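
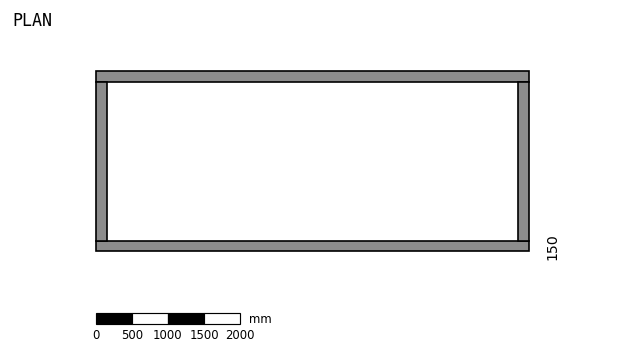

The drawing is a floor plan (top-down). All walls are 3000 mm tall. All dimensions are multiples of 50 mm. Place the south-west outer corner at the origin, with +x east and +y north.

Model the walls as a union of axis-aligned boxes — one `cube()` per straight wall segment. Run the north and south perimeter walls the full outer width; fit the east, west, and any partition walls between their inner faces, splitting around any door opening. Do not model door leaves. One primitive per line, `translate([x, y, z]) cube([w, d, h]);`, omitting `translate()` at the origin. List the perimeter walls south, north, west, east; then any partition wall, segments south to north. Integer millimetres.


cube([6000, 150, 3000]);
translate([0, 2350, 0]) cube([6000, 150, 3000]);
translate([0, 150, 0]) cube([150, 2200, 3000]);
translate([5850, 150, 0]) cube([150, 2200, 3000]);


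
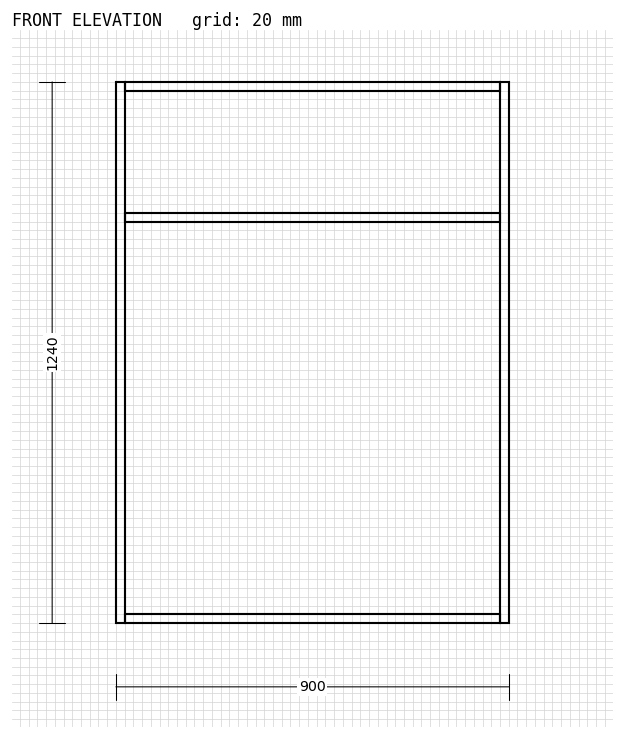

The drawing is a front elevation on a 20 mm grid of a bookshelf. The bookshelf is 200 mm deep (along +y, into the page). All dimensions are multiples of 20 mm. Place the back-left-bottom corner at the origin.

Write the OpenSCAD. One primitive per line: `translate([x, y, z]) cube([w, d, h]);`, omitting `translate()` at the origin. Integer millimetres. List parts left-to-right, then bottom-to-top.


cube([20, 200, 1240]);
translate([20, 0, 0]) cube([860, 200, 20]);
translate([20, 0, 920]) cube([860, 200, 20]);
translate([20, 0, 1220]) cube([860, 200, 20]);
translate([880, 0, 0]) cube([20, 200, 1240]);


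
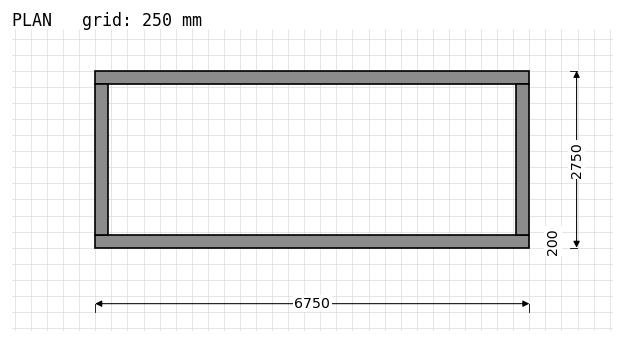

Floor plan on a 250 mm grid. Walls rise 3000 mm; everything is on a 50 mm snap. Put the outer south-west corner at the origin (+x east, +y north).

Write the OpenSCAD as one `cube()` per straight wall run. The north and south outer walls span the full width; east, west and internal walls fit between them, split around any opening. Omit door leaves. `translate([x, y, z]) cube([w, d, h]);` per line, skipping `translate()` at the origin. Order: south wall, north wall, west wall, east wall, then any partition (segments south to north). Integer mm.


cube([6750, 200, 3000]);
translate([0, 2550, 0]) cube([6750, 200, 3000]);
translate([0, 200, 0]) cube([200, 2350, 3000]);
translate([6550, 200, 0]) cube([200, 2350, 3000]);


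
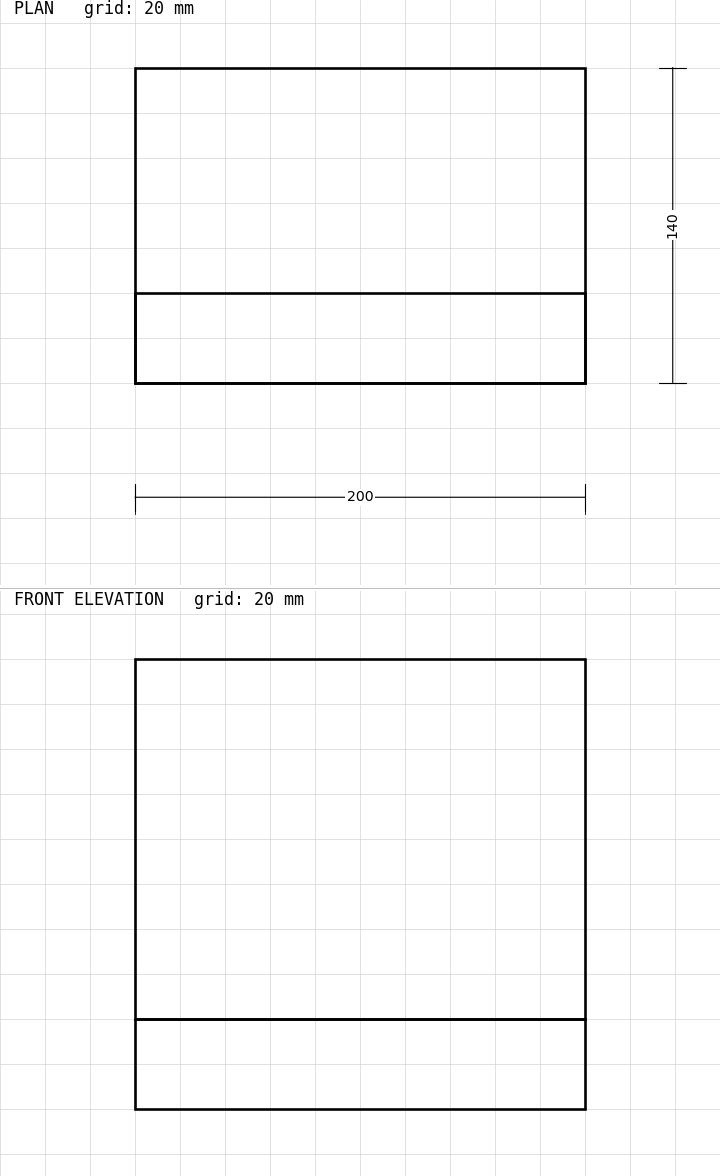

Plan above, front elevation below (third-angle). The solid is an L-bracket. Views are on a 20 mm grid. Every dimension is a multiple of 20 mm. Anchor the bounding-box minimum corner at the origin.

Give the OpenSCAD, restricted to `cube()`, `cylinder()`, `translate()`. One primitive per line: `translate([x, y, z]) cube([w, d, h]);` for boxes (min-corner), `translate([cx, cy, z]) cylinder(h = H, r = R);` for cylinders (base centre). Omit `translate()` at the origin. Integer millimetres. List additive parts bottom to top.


cube([200, 140, 40]);
translate([0, 0, 40]) cube([200, 40, 160]);


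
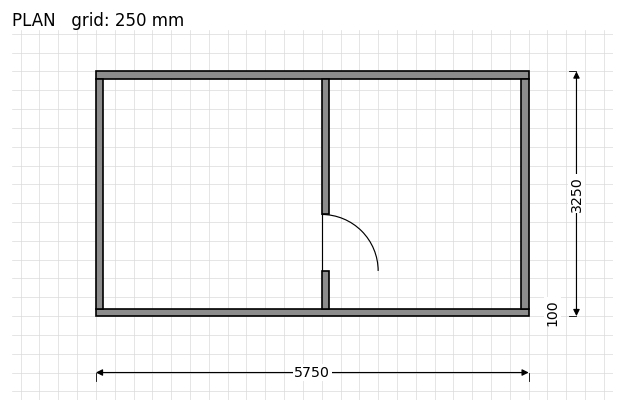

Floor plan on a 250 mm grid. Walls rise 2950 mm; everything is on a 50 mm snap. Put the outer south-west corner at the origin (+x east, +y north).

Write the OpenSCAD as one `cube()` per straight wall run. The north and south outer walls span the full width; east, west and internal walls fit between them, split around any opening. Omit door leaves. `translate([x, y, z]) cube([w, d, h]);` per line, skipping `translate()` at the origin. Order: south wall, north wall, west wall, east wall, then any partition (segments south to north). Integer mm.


cube([5750, 100, 2950]);
translate([0, 3150, 0]) cube([5750, 100, 2950]);
translate([0, 100, 0]) cube([100, 3050, 2950]);
translate([5650, 100, 0]) cube([100, 3050, 2950]);
translate([3000, 100, 0]) cube([100, 500, 2950]);
translate([3000, 1350, 0]) cube([100, 1800, 2950]);


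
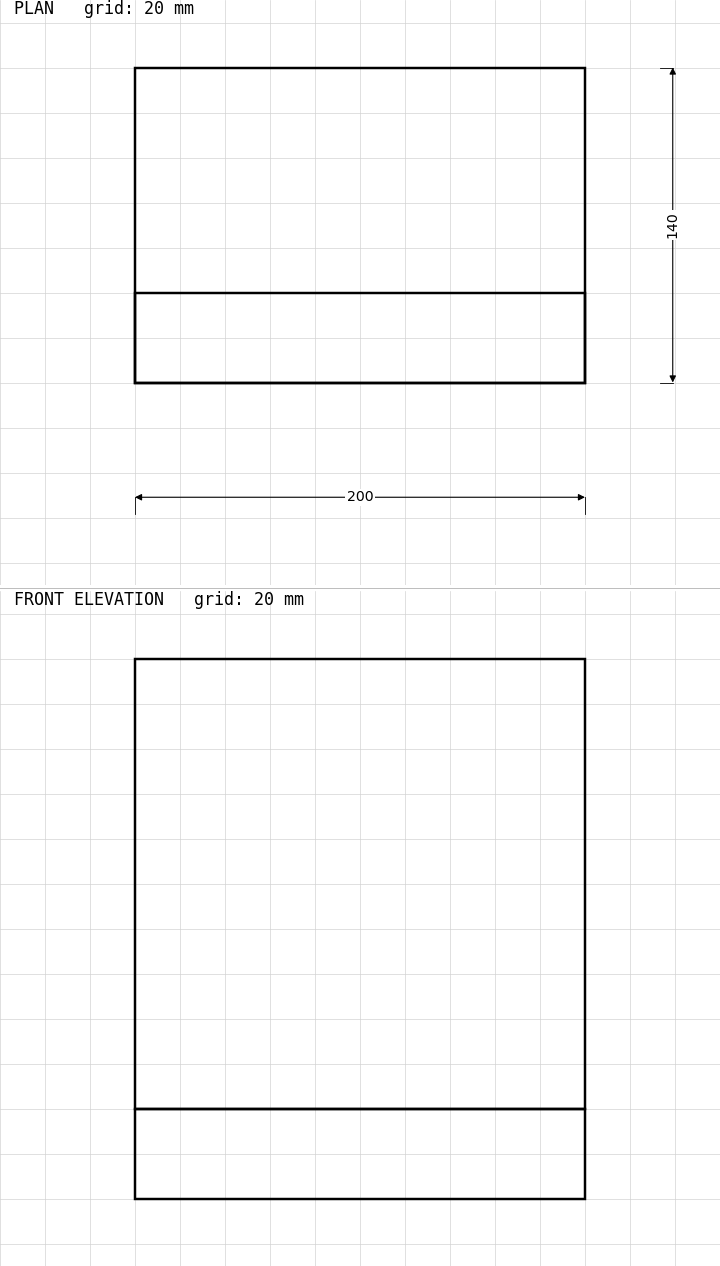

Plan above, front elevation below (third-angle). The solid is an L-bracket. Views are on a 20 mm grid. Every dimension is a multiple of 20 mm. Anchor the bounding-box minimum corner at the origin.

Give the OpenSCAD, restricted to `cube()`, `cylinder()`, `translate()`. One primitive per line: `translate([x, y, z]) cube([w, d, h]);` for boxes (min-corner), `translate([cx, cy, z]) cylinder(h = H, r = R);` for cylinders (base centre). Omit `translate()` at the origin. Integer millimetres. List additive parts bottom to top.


cube([200, 140, 40]);
translate([0, 0, 40]) cube([200, 40, 200]);


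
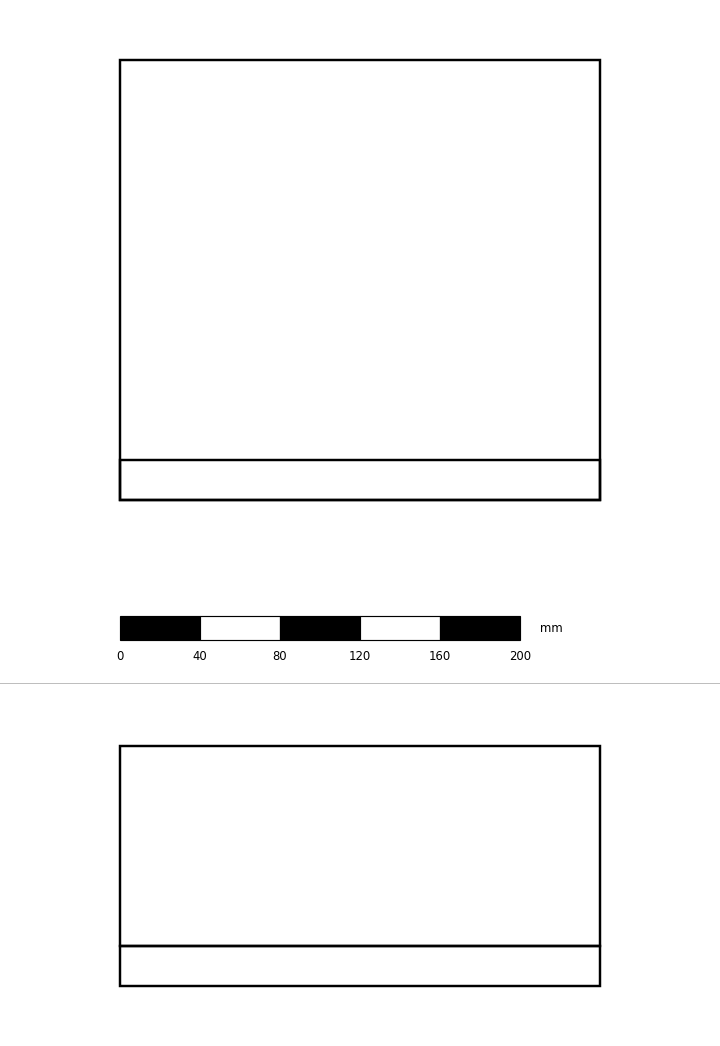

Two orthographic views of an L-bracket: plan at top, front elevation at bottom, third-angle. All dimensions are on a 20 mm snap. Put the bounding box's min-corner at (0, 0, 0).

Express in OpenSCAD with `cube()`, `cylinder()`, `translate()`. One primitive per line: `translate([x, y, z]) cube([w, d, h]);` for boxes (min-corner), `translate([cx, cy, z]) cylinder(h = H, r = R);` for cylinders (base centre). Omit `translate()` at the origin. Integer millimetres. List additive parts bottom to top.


cube([240, 220, 20]);
translate([0, 0, 20]) cube([240, 20, 100]);


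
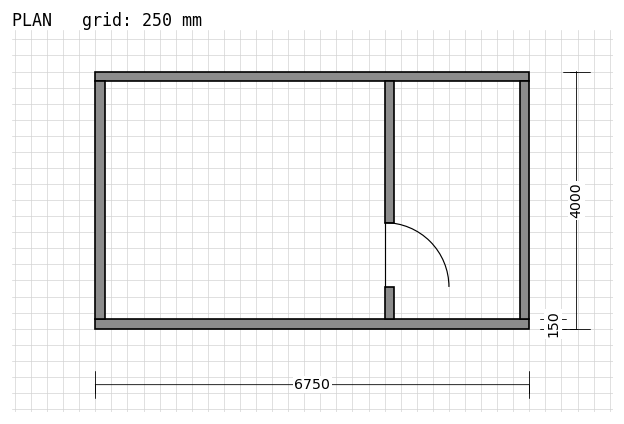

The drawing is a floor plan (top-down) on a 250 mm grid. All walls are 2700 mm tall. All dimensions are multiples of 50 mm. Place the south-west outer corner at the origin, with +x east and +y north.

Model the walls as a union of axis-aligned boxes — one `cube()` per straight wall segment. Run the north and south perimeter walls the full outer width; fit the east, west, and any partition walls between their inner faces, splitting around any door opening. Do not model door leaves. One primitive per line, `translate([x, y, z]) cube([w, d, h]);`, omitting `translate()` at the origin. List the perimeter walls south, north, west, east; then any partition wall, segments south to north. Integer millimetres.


cube([6750, 150, 2700]);
translate([0, 3850, 0]) cube([6750, 150, 2700]);
translate([0, 150, 0]) cube([150, 3700, 2700]);
translate([6600, 150, 0]) cube([150, 3700, 2700]);
translate([4500, 150, 0]) cube([150, 500, 2700]);
translate([4500, 1650, 0]) cube([150, 2200, 2700]);


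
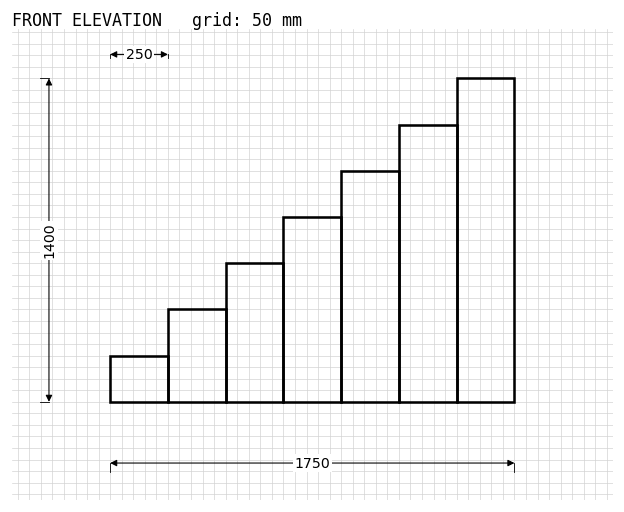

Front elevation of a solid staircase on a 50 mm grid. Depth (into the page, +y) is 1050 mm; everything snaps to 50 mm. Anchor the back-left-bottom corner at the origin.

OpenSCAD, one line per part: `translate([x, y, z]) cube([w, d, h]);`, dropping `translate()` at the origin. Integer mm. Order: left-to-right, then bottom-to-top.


cube([250, 1050, 200]);
translate([250, 0, 0]) cube([250, 1050, 400]);
translate([500, 0, 0]) cube([250, 1050, 600]);
translate([750, 0, 0]) cube([250, 1050, 800]);
translate([1000, 0, 0]) cube([250, 1050, 1000]);
translate([1250, 0, 0]) cube([250, 1050, 1200]);
translate([1500, 0, 0]) cube([250, 1050, 1400]);


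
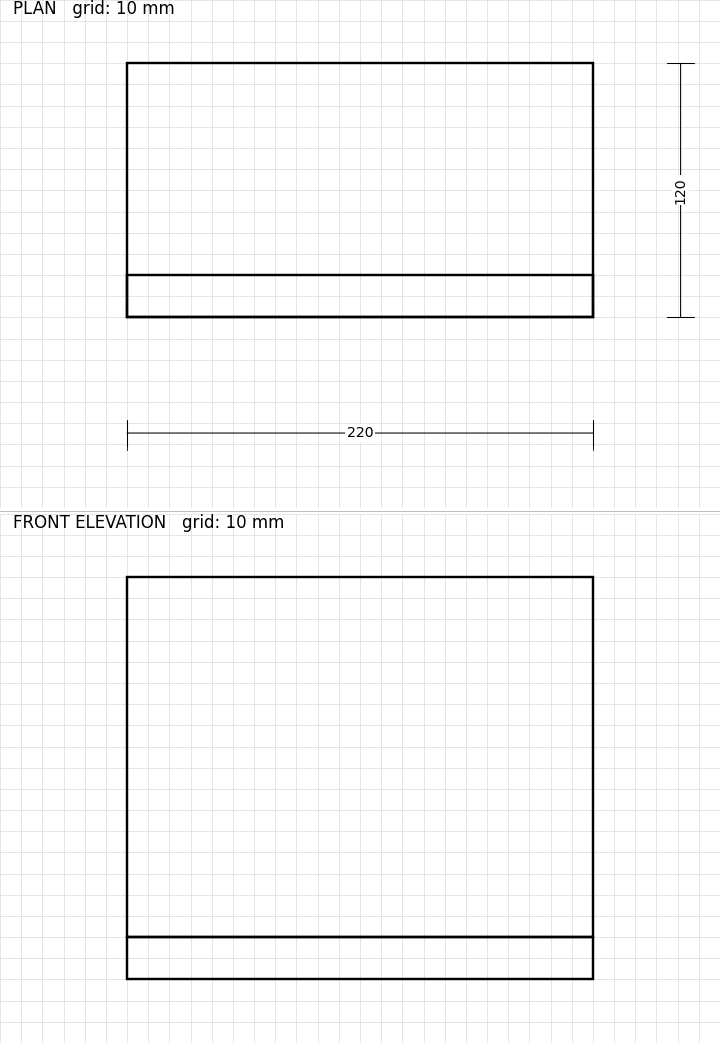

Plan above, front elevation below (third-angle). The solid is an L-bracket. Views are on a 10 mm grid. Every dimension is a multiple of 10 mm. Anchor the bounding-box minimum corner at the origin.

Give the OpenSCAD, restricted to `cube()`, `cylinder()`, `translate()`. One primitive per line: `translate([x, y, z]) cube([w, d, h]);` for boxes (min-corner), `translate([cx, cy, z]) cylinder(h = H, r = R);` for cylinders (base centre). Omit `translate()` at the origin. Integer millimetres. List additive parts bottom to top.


cube([220, 120, 20]);
translate([0, 0, 20]) cube([220, 20, 170]);


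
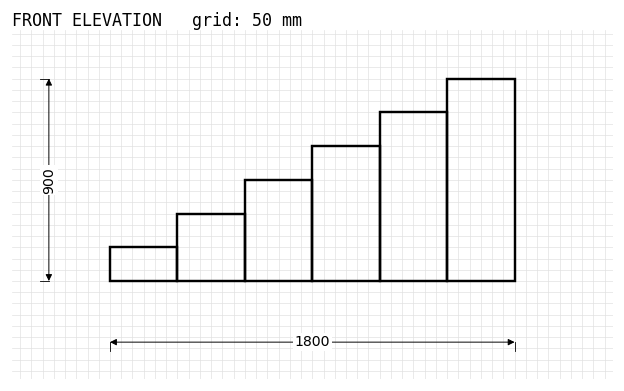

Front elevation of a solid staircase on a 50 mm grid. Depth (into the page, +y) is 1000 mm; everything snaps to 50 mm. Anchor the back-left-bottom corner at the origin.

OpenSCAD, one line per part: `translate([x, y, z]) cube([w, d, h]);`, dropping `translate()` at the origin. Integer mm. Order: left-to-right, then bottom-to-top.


cube([300, 1000, 150]);
translate([300, 0, 0]) cube([300, 1000, 300]);
translate([600, 0, 0]) cube([300, 1000, 450]);
translate([900, 0, 0]) cube([300, 1000, 600]);
translate([1200, 0, 0]) cube([300, 1000, 750]);
translate([1500, 0, 0]) cube([300, 1000, 900]);


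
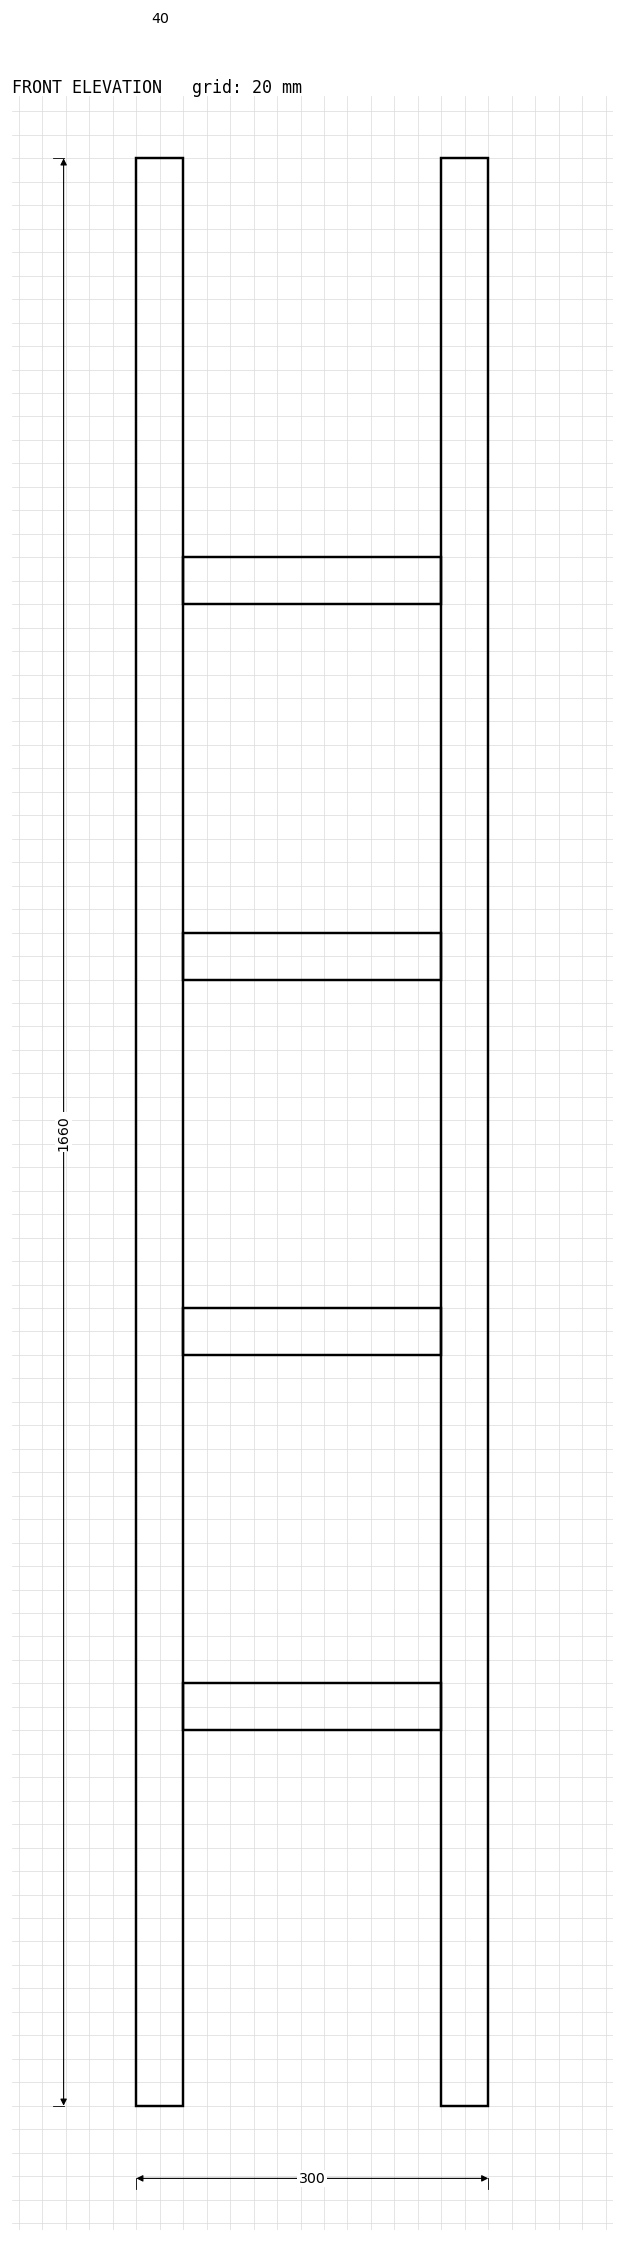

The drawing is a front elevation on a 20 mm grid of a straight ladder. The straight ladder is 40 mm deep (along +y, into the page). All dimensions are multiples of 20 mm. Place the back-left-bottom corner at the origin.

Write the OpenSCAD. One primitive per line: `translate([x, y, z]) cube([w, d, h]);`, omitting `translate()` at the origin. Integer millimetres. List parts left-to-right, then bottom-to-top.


cube([40, 40, 1660]);
translate([40, 0, 320]) cube([220, 40, 40]);
translate([40, 0, 640]) cube([220, 40, 40]);
translate([40, 0, 960]) cube([220, 40, 40]);
translate([40, 0, 1280]) cube([220, 40, 40]);
translate([260, 0, 0]) cube([40, 40, 1660]);


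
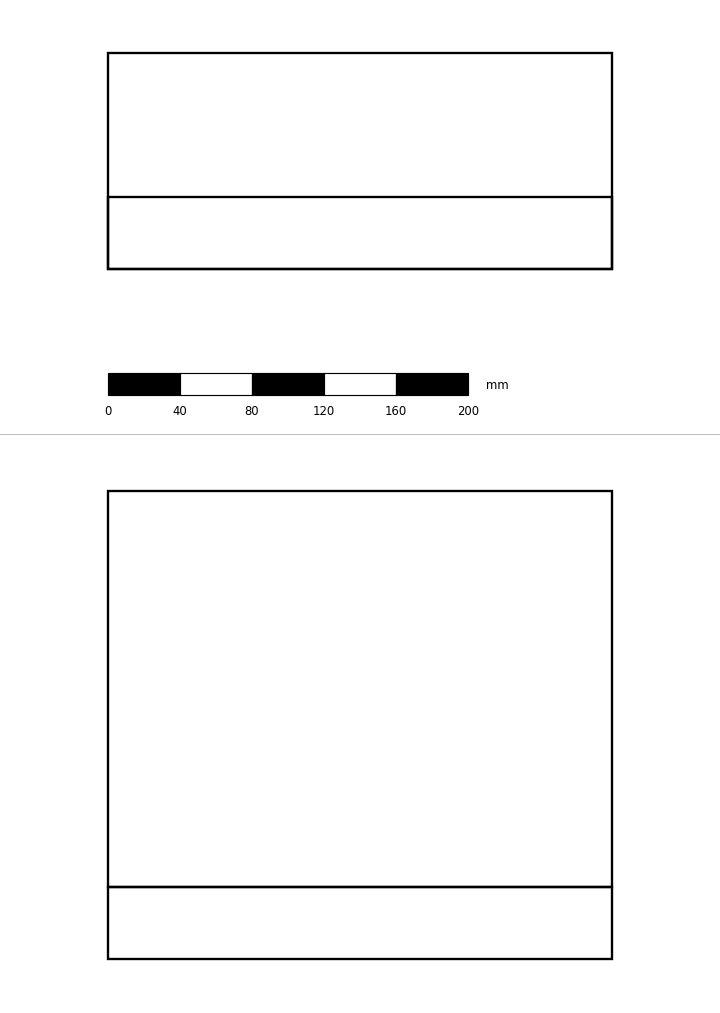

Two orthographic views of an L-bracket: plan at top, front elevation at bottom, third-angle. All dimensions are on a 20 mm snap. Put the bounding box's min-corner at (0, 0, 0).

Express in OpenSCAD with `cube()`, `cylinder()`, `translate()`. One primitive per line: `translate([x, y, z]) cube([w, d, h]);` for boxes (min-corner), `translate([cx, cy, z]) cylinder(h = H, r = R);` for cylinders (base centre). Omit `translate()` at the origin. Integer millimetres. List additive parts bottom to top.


cube([280, 120, 40]);
translate([0, 0, 40]) cube([280, 40, 220]);


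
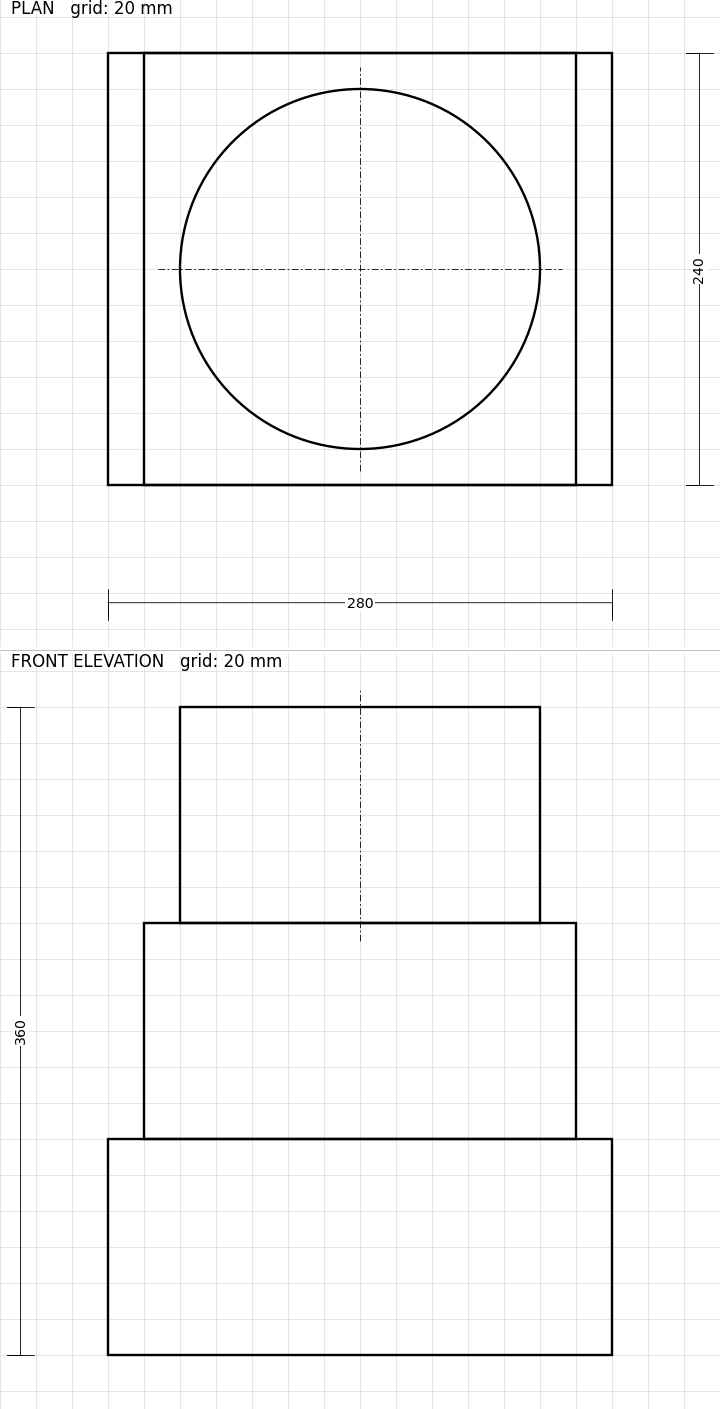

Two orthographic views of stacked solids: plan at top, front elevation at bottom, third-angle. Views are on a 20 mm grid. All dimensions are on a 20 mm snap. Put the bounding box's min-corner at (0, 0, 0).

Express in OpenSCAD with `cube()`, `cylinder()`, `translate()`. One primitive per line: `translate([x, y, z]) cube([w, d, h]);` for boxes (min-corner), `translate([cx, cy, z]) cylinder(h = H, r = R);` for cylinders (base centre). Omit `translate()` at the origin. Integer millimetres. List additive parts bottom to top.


cube([280, 240, 120]);
translate([20, 0, 120]) cube([240, 240, 120]);
translate([140, 120, 240]) cylinder(h = 120, r = 100);


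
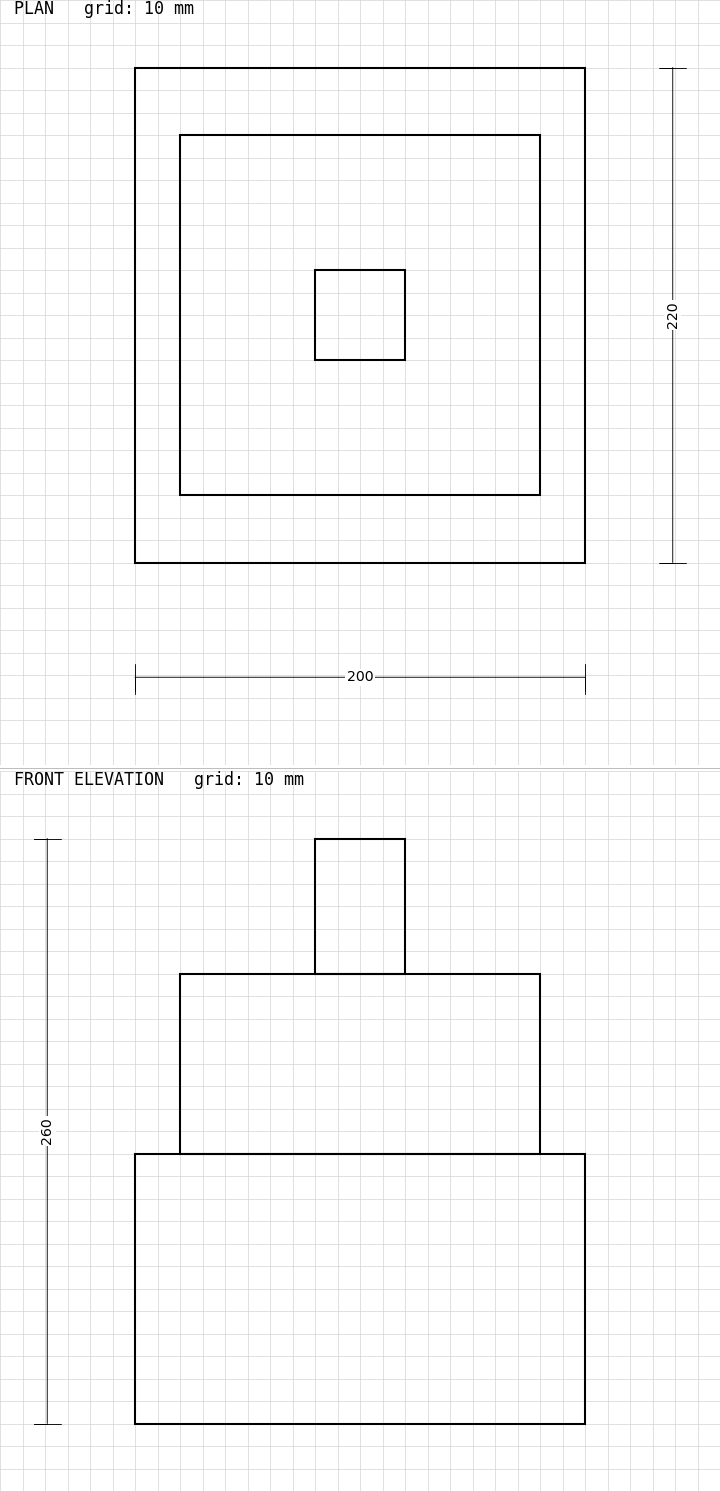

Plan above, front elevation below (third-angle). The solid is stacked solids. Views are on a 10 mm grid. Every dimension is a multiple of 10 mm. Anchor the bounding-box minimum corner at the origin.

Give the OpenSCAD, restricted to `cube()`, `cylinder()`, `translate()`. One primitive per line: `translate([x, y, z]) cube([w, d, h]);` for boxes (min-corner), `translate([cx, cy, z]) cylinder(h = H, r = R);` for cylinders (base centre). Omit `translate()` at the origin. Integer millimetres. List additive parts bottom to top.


cube([200, 220, 120]);
translate([20, 30, 120]) cube([160, 160, 80]);
translate([80, 90, 200]) cube([40, 40, 60]);


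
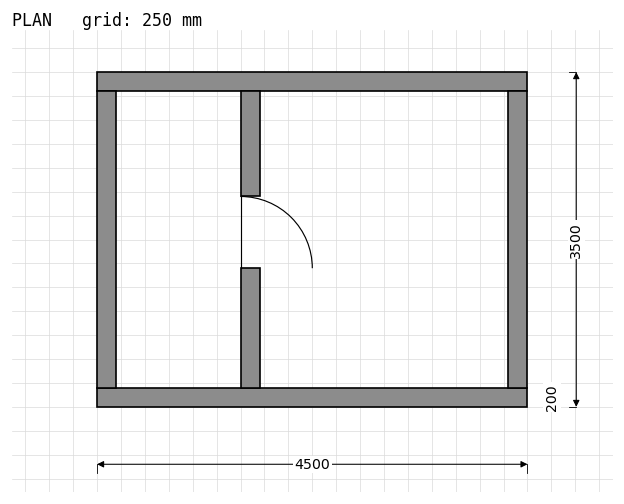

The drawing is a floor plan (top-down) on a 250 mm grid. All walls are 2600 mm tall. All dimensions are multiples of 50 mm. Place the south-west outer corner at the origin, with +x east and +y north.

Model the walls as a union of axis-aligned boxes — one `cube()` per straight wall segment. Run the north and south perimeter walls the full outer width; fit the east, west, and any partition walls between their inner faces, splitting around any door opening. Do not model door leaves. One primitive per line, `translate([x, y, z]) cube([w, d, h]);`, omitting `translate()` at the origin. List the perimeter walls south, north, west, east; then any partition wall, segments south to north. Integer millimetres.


cube([4500, 200, 2600]);
translate([0, 3300, 0]) cube([4500, 200, 2600]);
translate([0, 200, 0]) cube([200, 3100, 2600]);
translate([4300, 200, 0]) cube([200, 3100, 2600]);
translate([1500, 200, 0]) cube([200, 1250, 2600]);
translate([1500, 2200, 0]) cube([200, 1100, 2600]);


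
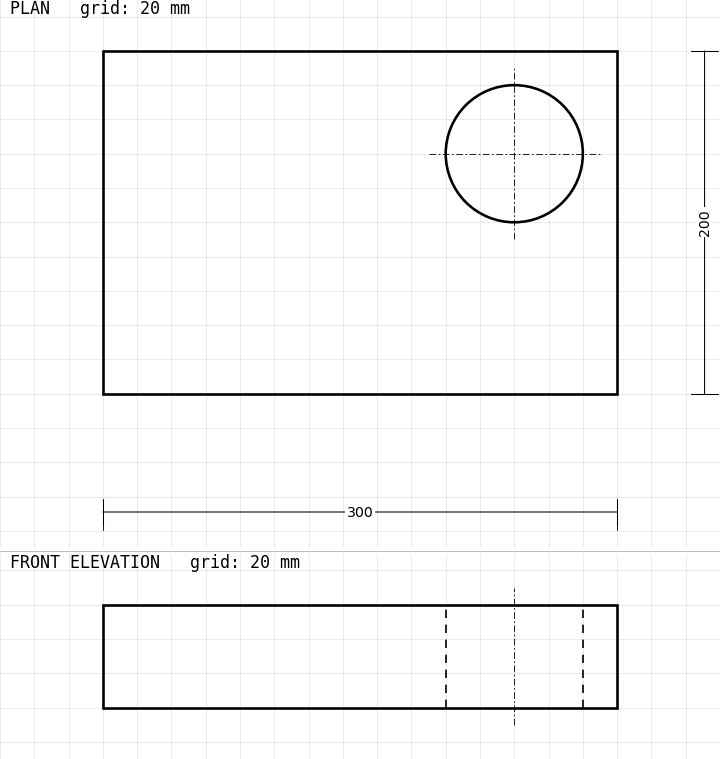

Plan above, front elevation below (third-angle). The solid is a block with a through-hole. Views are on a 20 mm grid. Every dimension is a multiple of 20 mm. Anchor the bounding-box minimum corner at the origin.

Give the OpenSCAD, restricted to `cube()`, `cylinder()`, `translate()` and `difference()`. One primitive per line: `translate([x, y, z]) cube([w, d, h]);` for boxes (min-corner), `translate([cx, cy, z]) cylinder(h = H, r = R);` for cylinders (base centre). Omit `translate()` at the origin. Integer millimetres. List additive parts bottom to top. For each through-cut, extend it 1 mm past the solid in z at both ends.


difference() {
  cube([300, 200, 60]);
  translate([240, 140, -1]) cylinder(h = 62, r = 40);
}


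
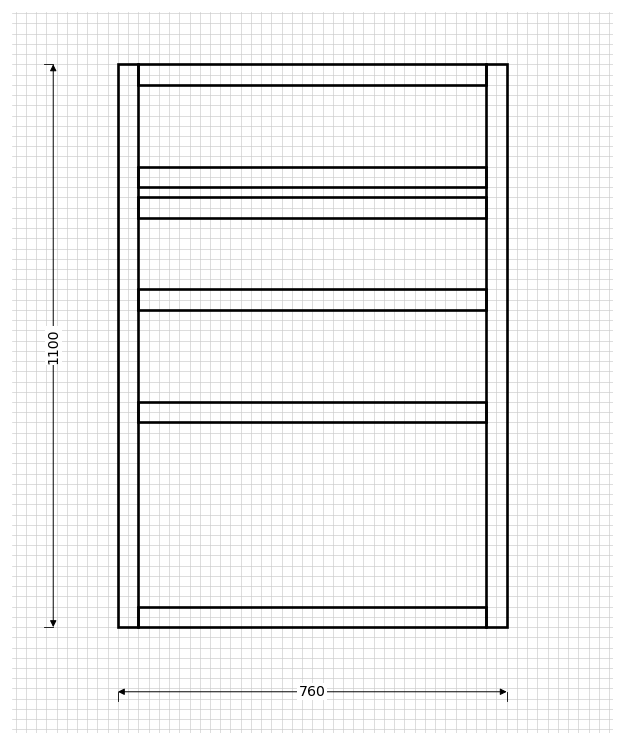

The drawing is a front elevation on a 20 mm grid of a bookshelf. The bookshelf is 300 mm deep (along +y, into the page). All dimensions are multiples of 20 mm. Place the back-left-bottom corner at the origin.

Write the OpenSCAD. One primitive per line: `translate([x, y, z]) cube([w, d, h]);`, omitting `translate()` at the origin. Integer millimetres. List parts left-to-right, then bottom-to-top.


cube([40, 300, 1100]);
translate([40, 0, 0]) cube([680, 300, 40]);
translate([40, 0, 400]) cube([680, 300, 40]);
translate([40, 0, 620]) cube([680, 300, 40]);
translate([40, 0, 800]) cube([680, 300, 40]);
translate([40, 0, 860]) cube([680, 300, 40]);
translate([40, 0, 1060]) cube([680, 300, 40]);
translate([720, 0, 0]) cube([40, 300, 1100]);


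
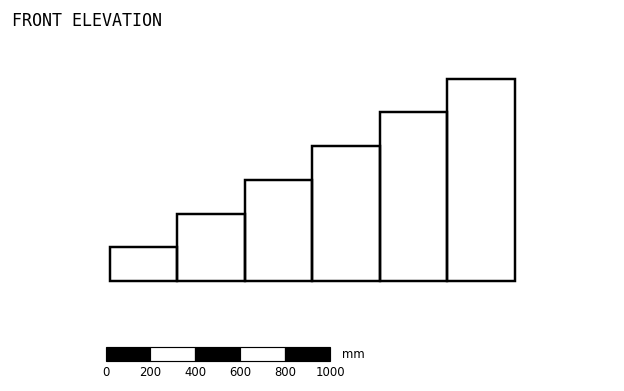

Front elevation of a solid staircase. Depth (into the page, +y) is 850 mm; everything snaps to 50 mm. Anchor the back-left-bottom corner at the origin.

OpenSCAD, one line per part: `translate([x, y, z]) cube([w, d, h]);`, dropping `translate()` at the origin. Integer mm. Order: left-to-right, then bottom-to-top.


cube([300, 850, 150]);
translate([300, 0, 0]) cube([300, 850, 300]);
translate([600, 0, 0]) cube([300, 850, 450]);
translate([900, 0, 0]) cube([300, 850, 600]);
translate([1200, 0, 0]) cube([300, 850, 750]);
translate([1500, 0, 0]) cube([300, 850, 900]);


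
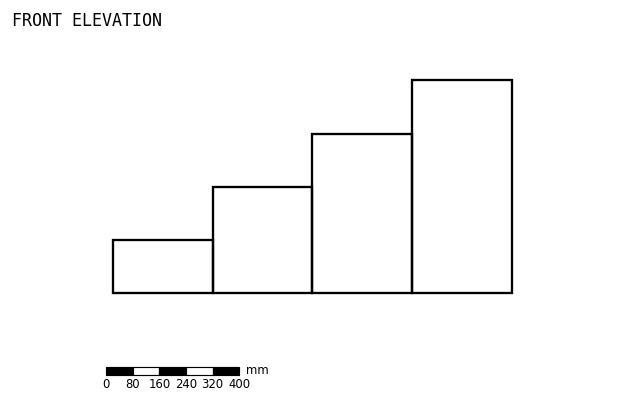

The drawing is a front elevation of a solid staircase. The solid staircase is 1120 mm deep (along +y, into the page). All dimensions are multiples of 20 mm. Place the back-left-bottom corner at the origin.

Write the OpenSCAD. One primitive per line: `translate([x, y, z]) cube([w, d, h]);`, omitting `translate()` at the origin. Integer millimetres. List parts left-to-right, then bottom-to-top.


cube([300, 1120, 160]);
translate([300, 0, 0]) cube([300, 1120, 320]);
translate([600, 0, 0]) cube([300, 1120, 480]);
translate([900, 0, 0]) cube([300, 1120, 640]);


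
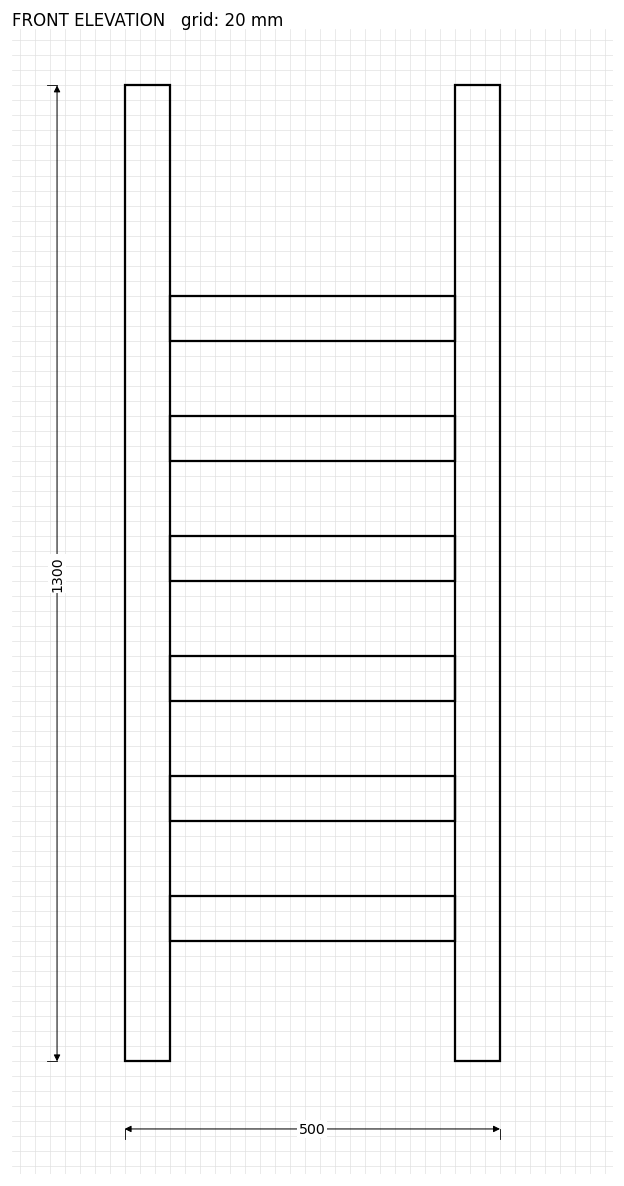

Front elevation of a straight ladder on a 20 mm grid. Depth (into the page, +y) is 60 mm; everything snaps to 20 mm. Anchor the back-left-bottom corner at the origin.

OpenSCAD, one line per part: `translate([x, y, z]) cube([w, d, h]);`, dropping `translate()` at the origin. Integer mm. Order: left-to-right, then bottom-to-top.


cube([60, 60, 1300]);
translate([60, 0, 160]) cube([380, 60, 60]);
translate([60, 0, 320]) cube([380, 60, 60]);
translate([60, 0, 480]) cube([380, 60, 60]);
translate([60, 0, 640]) cube([380, 60, 60]);
translate([60, 0, 800]) cube([380, 60, 60]);
translate([60, 0, 960]) cube([380, 60, 60]);
translate([440, 0, 0]) cube([60, 60, 1300]);


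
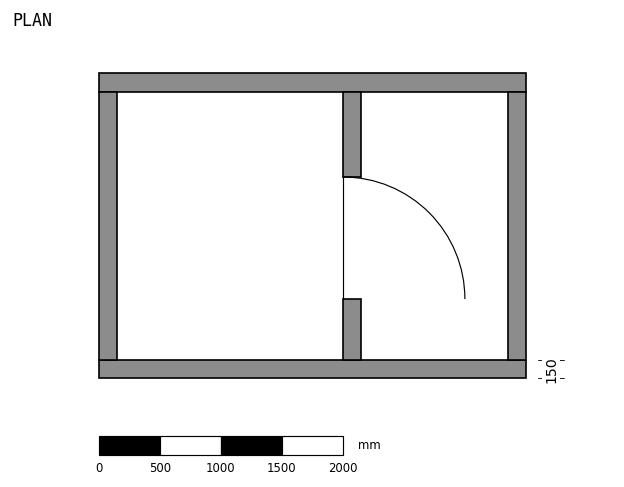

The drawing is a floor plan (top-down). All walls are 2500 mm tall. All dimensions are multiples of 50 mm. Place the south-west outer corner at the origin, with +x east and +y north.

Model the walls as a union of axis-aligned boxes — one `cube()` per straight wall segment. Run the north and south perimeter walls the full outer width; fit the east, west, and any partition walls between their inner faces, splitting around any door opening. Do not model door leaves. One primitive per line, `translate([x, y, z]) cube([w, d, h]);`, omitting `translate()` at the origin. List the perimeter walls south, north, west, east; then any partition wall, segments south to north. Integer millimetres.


cube([3500, 150, 2500]);
translate([0, 2350, 0]) cube([3500, 150, 2500]);
translate([0, 150, 0]) cube([150, 2200, 2500]);
translate([3350, 150, 0]) cube([150, 2200, 2500]);
translate([2000, 150, 0]) cube([150, 500, 2500]);
translate([2000, 1650, 0]) cube([150, 700, 2500]);


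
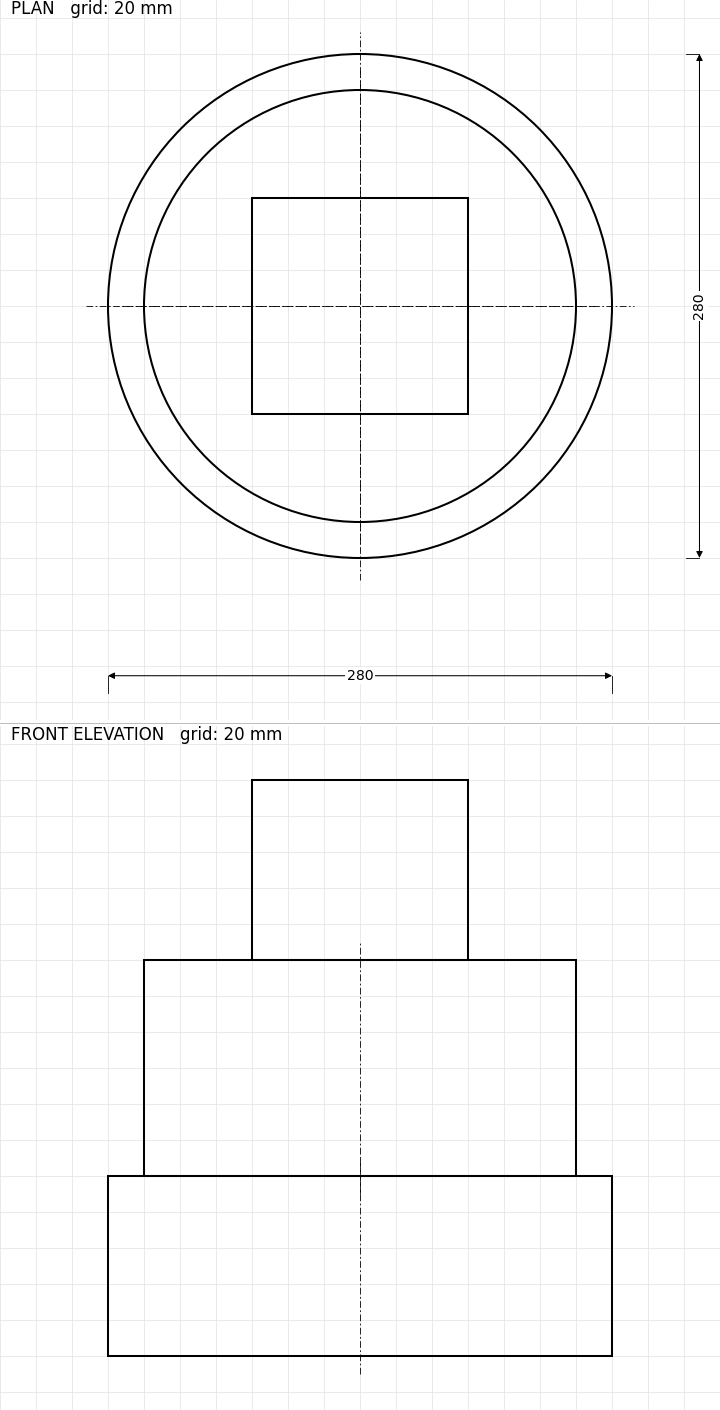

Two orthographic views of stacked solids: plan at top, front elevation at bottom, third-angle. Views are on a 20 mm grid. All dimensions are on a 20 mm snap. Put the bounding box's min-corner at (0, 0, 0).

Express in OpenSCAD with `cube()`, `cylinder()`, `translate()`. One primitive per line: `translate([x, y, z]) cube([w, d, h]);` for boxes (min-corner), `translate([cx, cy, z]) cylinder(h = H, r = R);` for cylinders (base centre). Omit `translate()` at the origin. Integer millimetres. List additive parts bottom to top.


translate([140, 140, 0]) cylinder(h = 100, r = 140);
translate([140, 140, 100]) cylinder(h = 120, r = 120);
translate([80, 80, 220]) cube([120, 120, 100]);


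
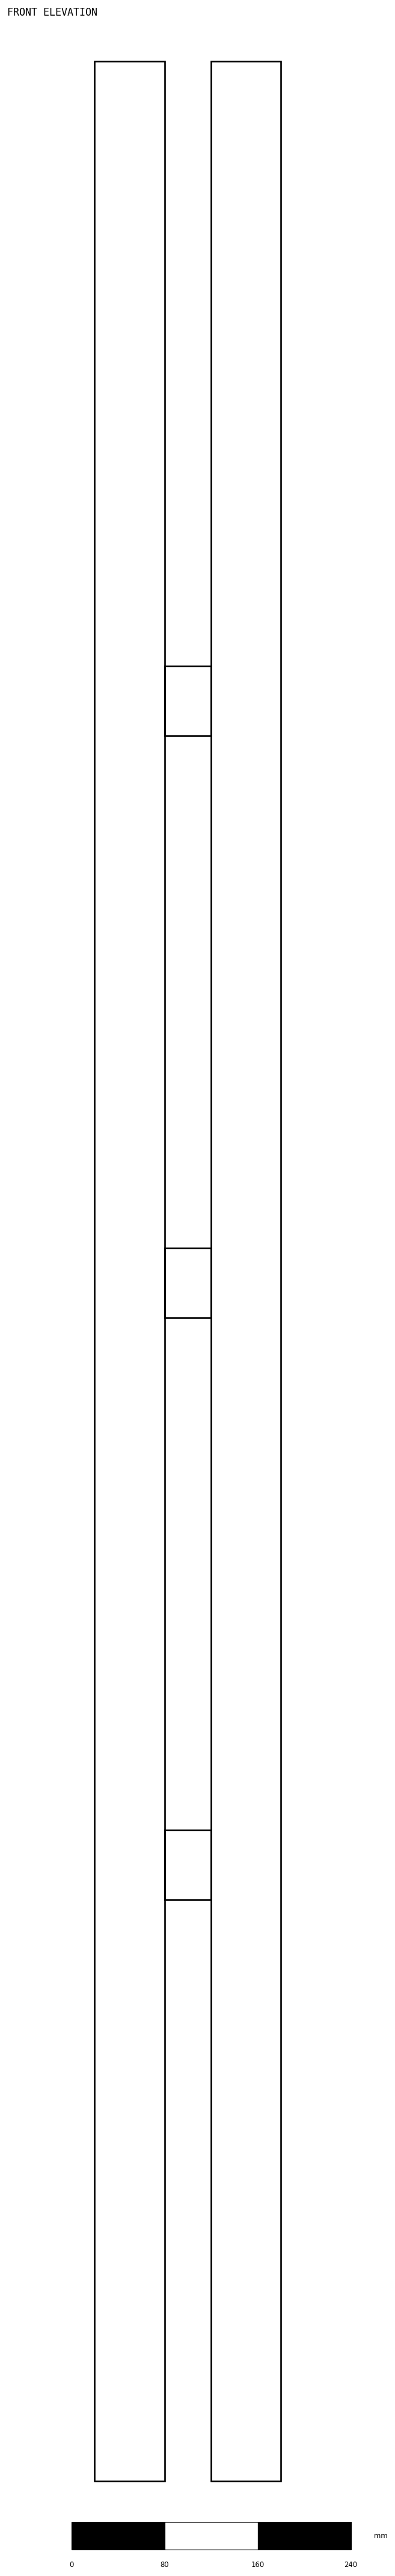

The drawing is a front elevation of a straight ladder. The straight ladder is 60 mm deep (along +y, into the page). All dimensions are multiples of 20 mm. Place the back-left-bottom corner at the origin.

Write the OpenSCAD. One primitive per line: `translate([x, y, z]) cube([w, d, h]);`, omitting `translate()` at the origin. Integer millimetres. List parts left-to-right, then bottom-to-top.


cube([60, 60, 2080]);
translate([60, 0, 500]) cube([40, 60, 60]);
translate([60, 0, 1000]) cube([40, 60, 60]);
translate([60, 0, 1500]) cube([40, 60, 60]);
translate([100, 0, 0]) cube([60, 60, 2080]);


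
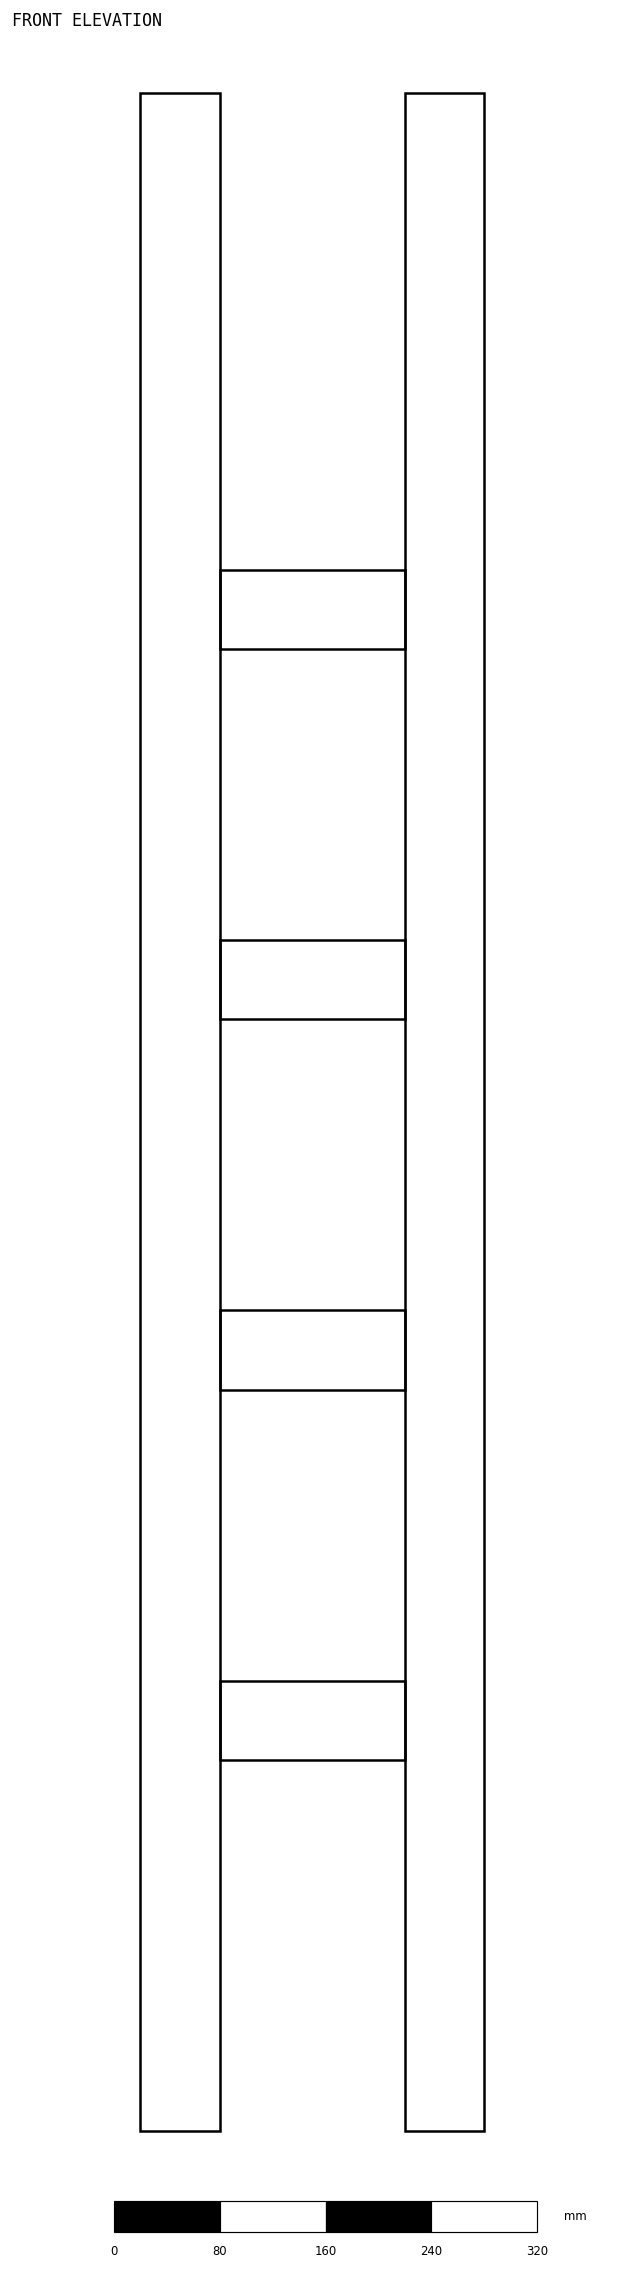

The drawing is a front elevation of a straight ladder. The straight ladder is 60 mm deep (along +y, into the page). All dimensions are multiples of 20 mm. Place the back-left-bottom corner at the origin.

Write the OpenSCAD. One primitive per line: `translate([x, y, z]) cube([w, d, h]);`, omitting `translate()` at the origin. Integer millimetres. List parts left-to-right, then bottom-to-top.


cube([60, 60, 1540]);
translate([60, 0, 280]) cube([140, 60, 60]);
translate([60, 0, 560]) cube([140, 60, 60]);
translate([60, 0, 840]) cube([140, 60, 60]);
translate([60, 0, 1120]) cube([140, 60, 60]);
translate([200, 0, 0]) cube([60, 60, 1540]);


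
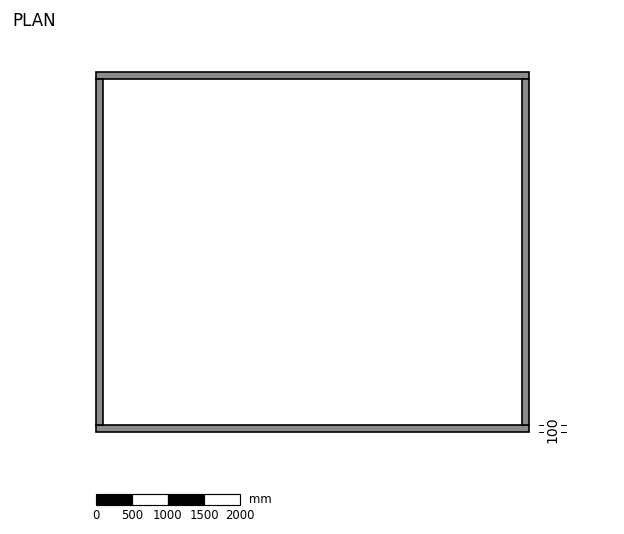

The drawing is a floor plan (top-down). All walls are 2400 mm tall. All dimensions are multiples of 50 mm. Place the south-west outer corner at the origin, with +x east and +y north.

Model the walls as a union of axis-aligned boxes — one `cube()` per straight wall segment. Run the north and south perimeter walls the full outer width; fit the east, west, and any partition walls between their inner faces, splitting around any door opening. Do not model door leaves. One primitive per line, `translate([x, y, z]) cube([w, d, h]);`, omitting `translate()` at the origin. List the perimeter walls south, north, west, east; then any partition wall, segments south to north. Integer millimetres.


cube([6000, 100, 2400]);
translate([0, 4900, 0]) cube([6000, 100, 2400]);
translate([0, 100, 0]) cube([100, 4800, 2400]);
translate([5900, 100, 0]) cube([100, 4800, 2400]);


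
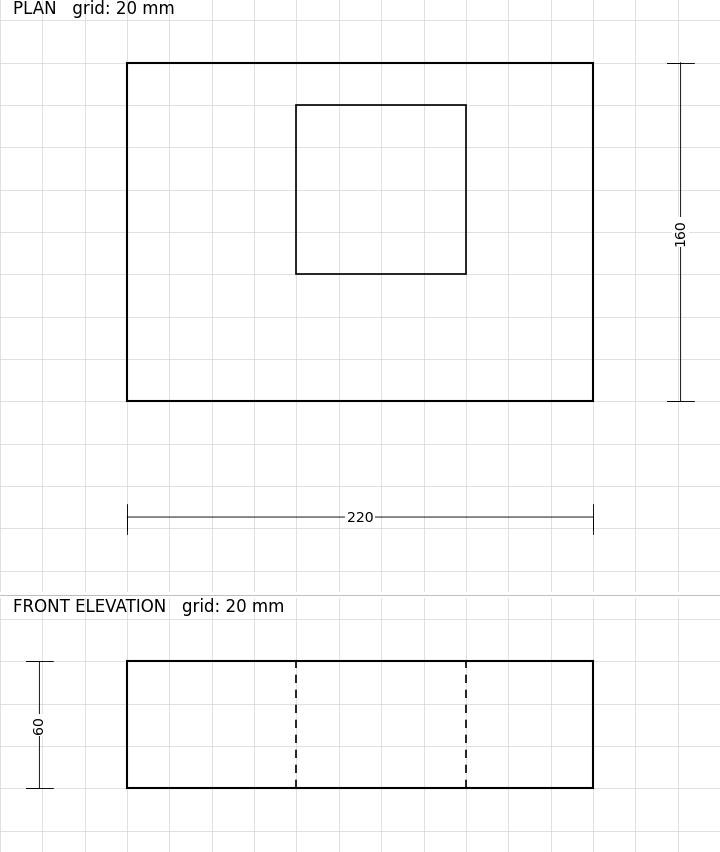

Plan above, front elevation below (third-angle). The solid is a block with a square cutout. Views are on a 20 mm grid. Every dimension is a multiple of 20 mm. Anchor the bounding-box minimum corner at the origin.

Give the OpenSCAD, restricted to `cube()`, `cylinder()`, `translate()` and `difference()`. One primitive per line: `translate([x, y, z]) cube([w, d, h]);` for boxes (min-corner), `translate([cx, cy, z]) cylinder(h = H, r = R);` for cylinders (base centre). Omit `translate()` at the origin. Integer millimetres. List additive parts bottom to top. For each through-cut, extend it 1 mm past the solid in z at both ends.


difference() {
  cube([220, 160, 60]);
  translate([80, 60, -1]) cube([80, 80, 62]);
}


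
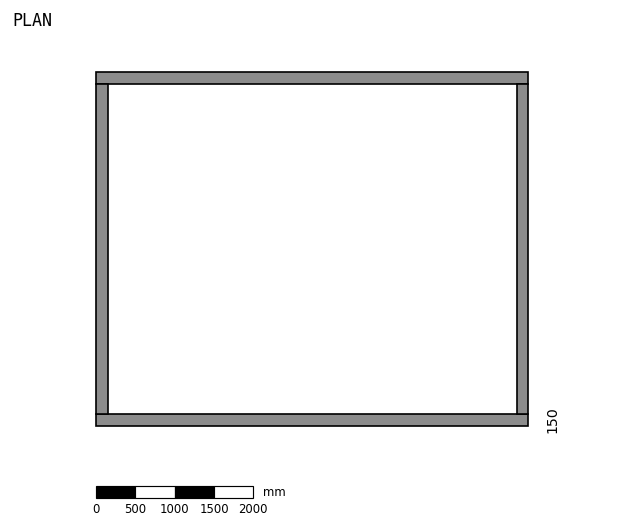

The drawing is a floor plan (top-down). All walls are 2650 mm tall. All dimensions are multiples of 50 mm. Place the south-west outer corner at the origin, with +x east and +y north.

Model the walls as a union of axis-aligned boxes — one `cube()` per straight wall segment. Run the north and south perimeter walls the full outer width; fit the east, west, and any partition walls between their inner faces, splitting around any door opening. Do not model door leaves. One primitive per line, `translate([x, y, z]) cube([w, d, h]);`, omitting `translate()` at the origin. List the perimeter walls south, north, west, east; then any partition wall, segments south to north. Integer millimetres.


cube([5500, 150, 2650]);
translate([0, 4350, 0]) cube([5500, 150, 2650]);
translate([0, 150, 0]) cube([150, 4200, 2650]);
translate([5350, 150, 0]) cube([150, 4200, 2650]);


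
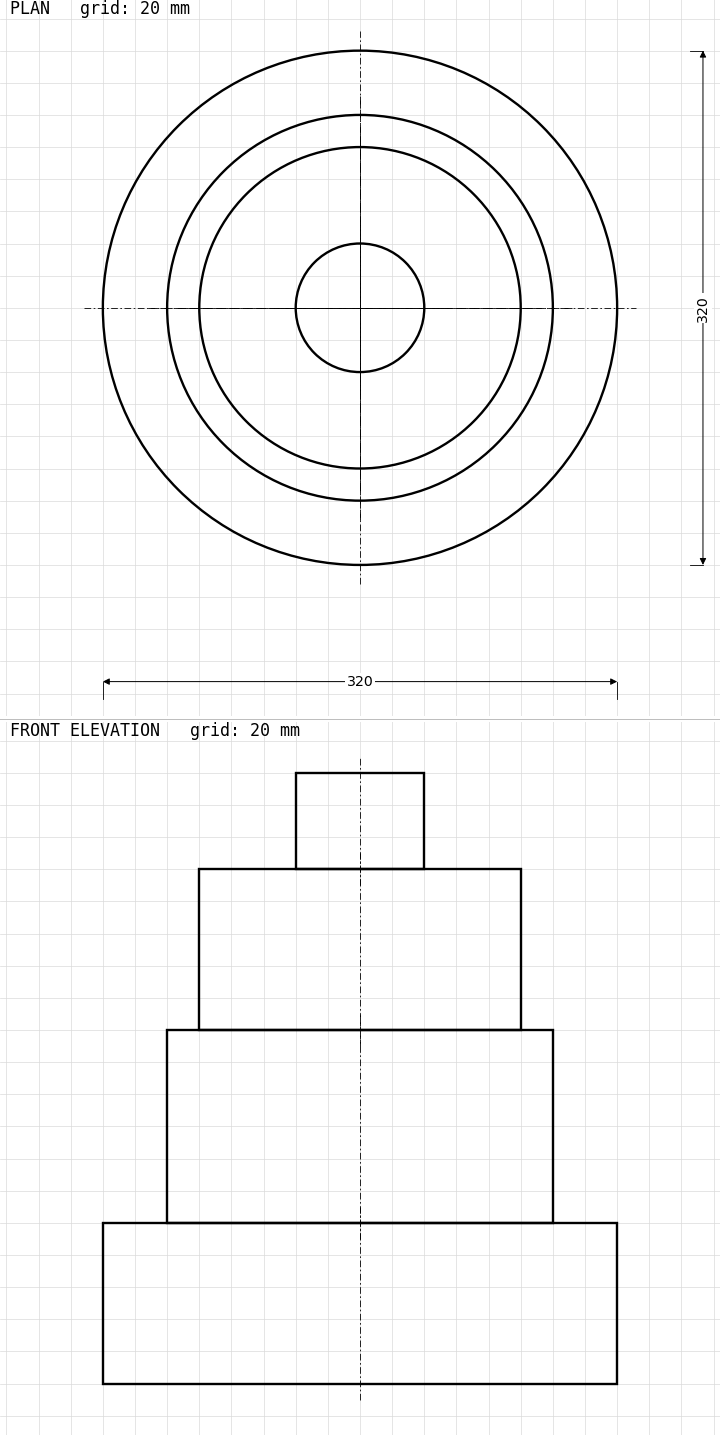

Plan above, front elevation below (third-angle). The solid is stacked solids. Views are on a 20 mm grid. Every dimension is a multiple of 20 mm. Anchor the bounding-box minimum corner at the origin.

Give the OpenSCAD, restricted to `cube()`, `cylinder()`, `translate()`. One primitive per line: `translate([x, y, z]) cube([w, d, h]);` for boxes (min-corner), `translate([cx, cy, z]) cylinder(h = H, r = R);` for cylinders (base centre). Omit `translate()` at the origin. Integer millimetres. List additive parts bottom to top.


translate([160, 160, 0]) cylinder(h = 100, r = 160);
translate([160, 160, 100]) cylinder(h = 120, r = 120);
translate([160, 160, 220]) cylinder(h = 100, r = 100);
translate([160, 160, 320]) cylinder(h = 60, r = 40);


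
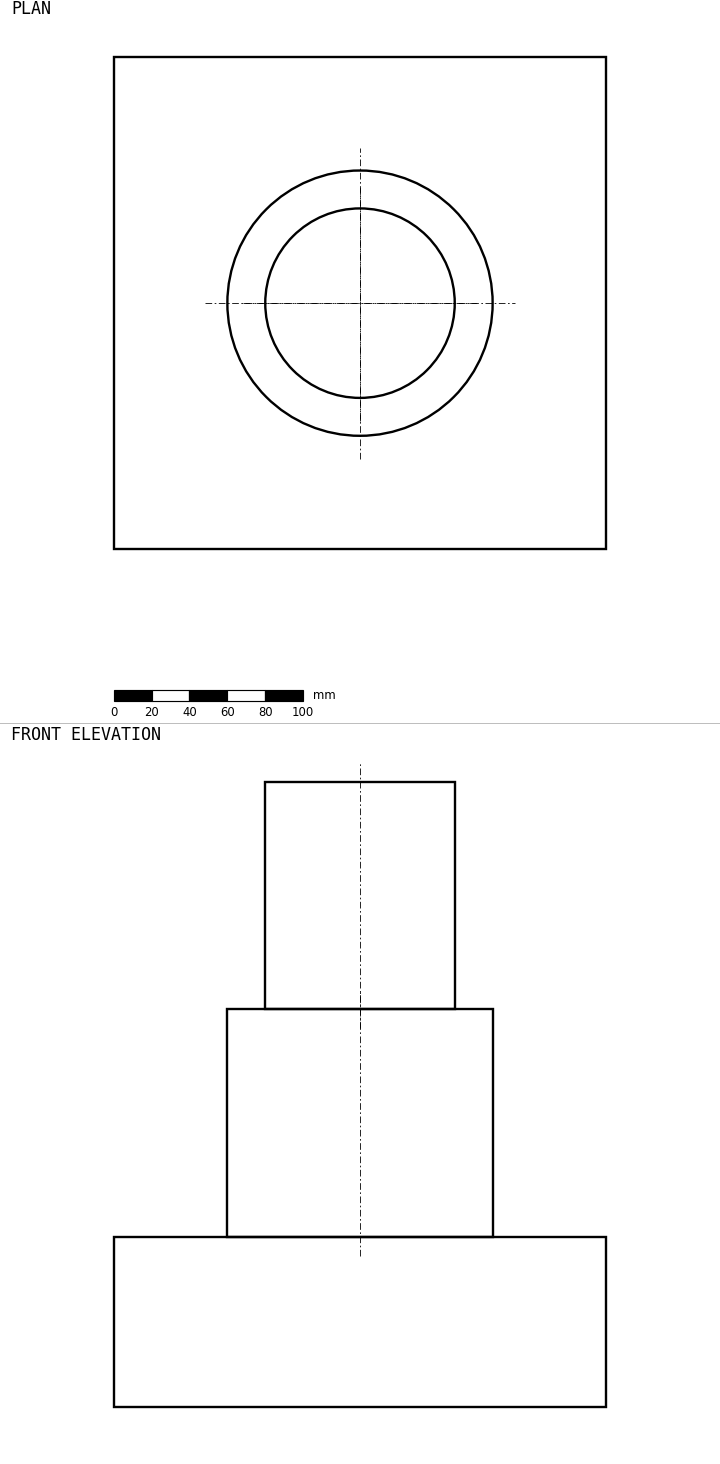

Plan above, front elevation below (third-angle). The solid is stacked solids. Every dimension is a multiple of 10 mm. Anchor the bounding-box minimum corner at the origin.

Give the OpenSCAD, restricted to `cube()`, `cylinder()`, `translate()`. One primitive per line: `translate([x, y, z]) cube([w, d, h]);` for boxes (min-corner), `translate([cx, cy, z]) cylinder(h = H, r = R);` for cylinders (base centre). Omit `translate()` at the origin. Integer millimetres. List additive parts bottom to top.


cube([260, 260, 90]);
translate([130, 130, 90]) cylinder(h = 120, r = 70);
translate([130, 130, 210]) cylinder(h = 120, r = 50);


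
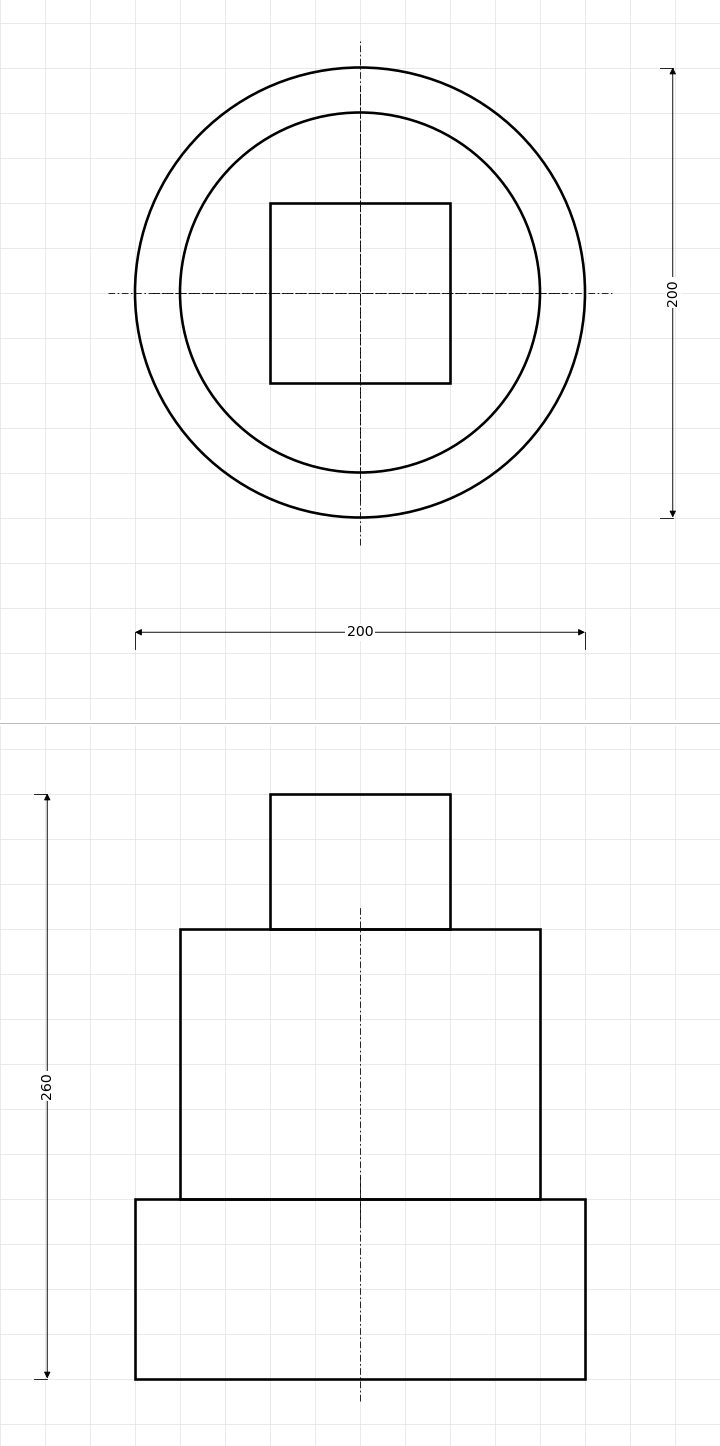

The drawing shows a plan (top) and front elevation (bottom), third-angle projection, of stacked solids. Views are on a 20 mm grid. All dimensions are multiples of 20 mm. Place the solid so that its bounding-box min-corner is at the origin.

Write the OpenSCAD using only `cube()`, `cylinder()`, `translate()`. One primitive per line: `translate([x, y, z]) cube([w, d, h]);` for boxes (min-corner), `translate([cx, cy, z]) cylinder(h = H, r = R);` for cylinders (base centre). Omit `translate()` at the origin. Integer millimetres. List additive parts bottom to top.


translate([100, 100, 0]) cylinder(h = 80, r = 100);
translate([100, 100, 80]) cylinder(h = 120, r = 80);
translate([60, 60, 200]) cube([80, 80, 60]);


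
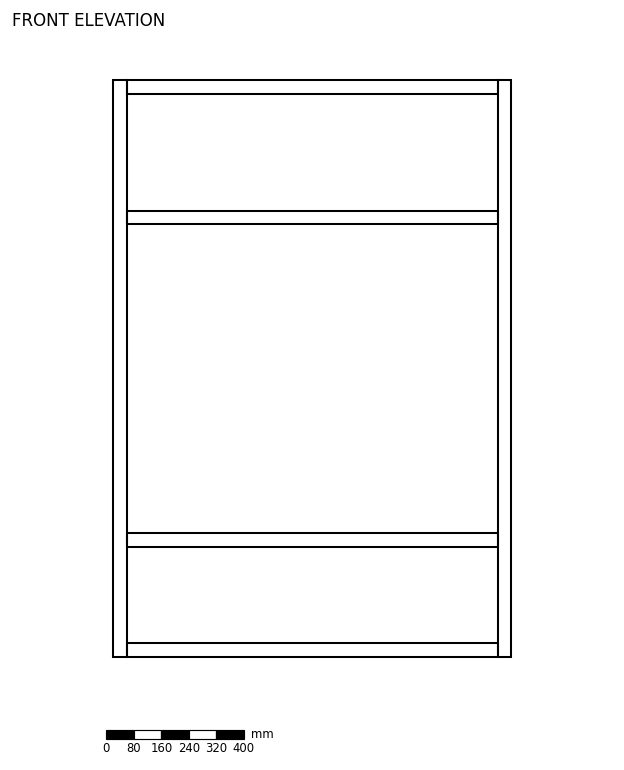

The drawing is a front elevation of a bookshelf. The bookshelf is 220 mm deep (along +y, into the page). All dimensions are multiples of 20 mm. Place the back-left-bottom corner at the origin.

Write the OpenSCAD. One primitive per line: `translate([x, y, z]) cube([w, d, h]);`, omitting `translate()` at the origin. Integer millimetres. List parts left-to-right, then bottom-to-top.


cube([40, 220, 1680]);
translate([40, 0, 0]) cube([1080, 220, 40]);
translate([40, 0, 320]) cube([1080, 220, 40]);
translate([40, 0, 1260]) cube([1080, 220, 40]);
translate([40, 0, 1640]) cube([1080, 220, 40]);
translate([1120, 0, 0]) cube([40, 220, 1680]);


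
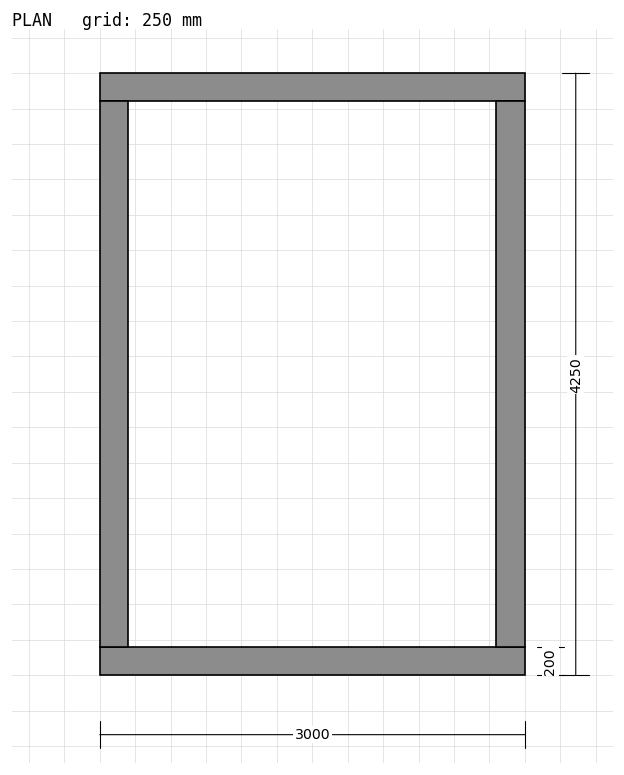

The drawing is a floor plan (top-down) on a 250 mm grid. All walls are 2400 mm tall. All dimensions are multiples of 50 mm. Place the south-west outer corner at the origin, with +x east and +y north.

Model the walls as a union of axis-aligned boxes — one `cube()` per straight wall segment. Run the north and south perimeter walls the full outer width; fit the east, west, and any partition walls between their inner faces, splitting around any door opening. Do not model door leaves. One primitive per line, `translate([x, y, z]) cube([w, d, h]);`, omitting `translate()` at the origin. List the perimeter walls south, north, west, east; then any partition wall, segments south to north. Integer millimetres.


cube([3000, 200, 2400]);
translate([0, 4050, 0]) cube([3000, 200, 2400]);
translate([0, 200, 0]) cube([200, 3850, 2400]);
translate([2800, 200, 0]) cube([200, 3850, 2400]);


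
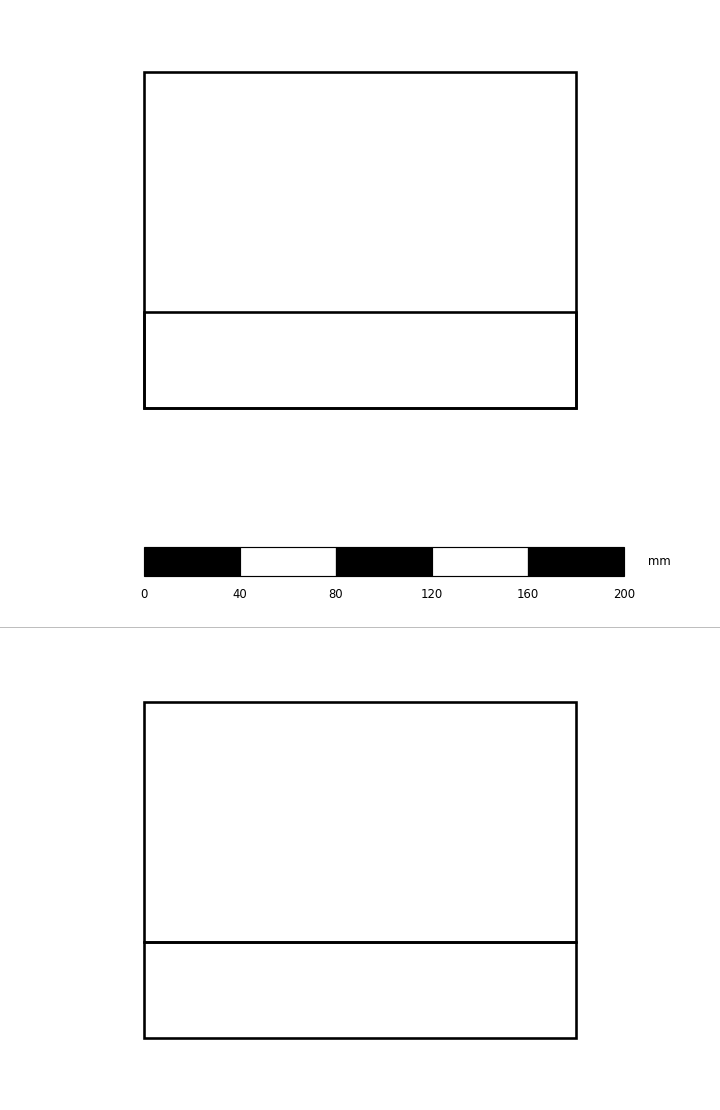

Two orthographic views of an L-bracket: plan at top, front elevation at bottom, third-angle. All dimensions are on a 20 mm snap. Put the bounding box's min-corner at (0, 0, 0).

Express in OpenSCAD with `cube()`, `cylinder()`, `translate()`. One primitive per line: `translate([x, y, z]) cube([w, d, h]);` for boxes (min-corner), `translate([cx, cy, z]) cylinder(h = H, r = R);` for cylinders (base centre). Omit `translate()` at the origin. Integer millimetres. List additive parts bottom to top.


cube([180, 140, 40]);
translate([0, 0, 40]) cube([180, 40, 100]);


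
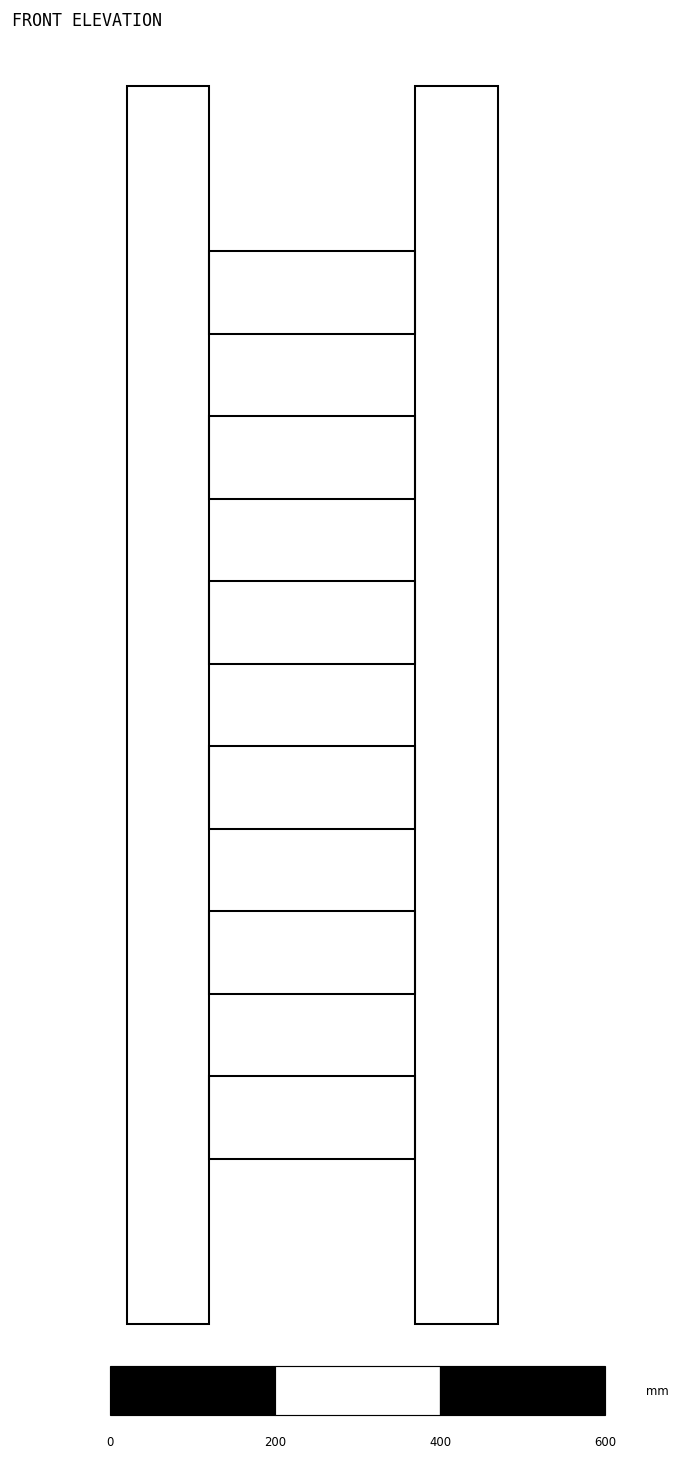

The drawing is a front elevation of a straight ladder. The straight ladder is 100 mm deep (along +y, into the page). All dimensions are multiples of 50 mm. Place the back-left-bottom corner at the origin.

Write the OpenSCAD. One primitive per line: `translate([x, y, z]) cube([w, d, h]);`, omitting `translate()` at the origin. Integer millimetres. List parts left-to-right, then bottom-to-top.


cube([100, 100, 1500]);
translate([100, 0, 200]) cube([250, 100, 100]);
translate([100, 0, 400]) cube([250, 100, 100]);
translate([100, 0, 600]) cube([250, 100, 100]);
translate([100, 0, 800]) cube([250, 100, 100]);
translate([100, 0, 1000]) cube([250, 100, 100]);
translate([100, 0, 1200]) cube([250, 100, 100]);
translate([350, 0, 0]) cube([100, 100, 1500]);
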